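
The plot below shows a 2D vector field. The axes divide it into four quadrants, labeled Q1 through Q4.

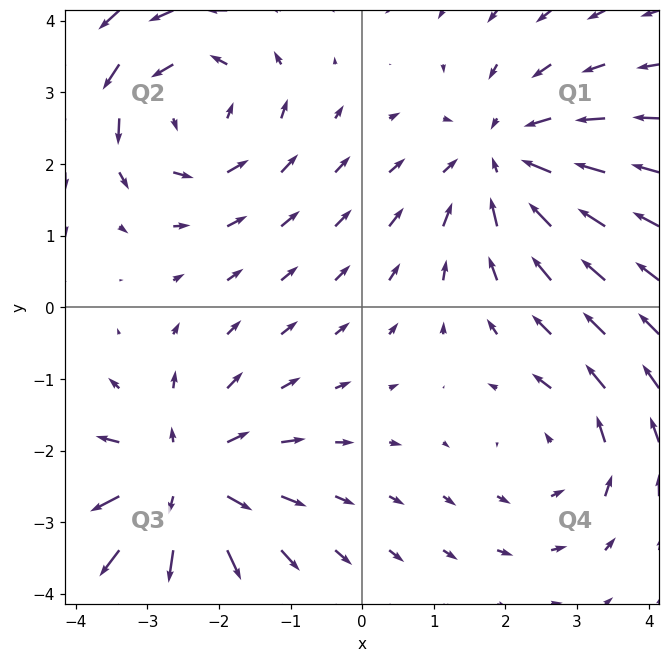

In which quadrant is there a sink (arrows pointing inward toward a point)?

Q1

The sink sits at approximately (2.0, 2.1), which lies in quadrant Q1. The divergence there is about -3, negative as expected for a sink.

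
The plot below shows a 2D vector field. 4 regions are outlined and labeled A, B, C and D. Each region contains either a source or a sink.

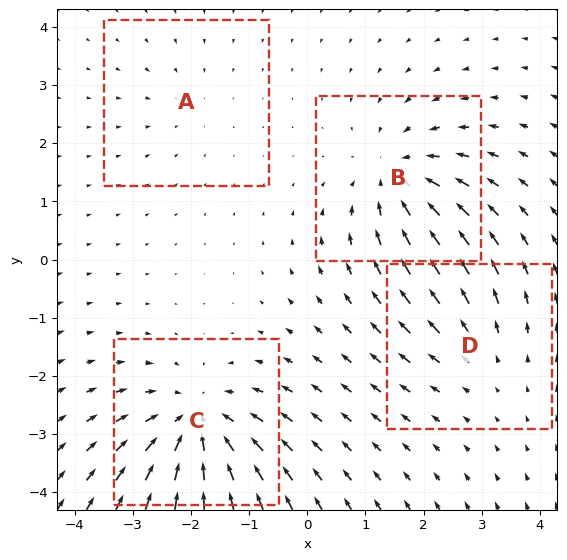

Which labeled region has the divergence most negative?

C

Divergence at each region's feature centre — A: about -2, B: about -5, C: about -7, D: about +3. Region C is most negative.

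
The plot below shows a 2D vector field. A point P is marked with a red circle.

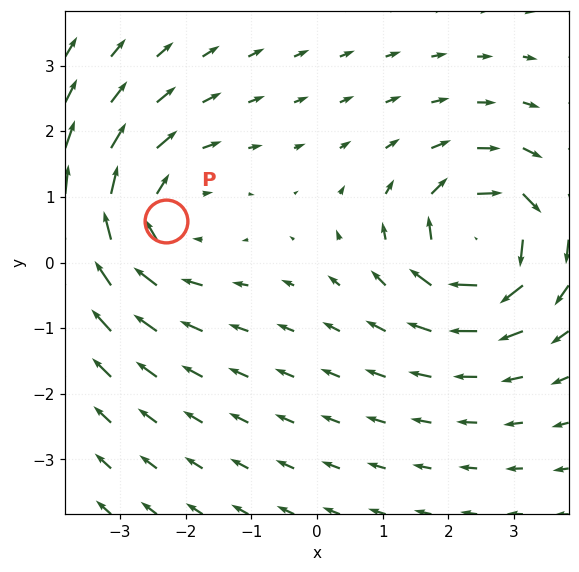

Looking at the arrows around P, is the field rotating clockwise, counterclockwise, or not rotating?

clockwise

Near P at (-2.3, 0.6) the arrows circulate clockwise. The curl (z-component) there is about -3; negative curl means clockwise rotation.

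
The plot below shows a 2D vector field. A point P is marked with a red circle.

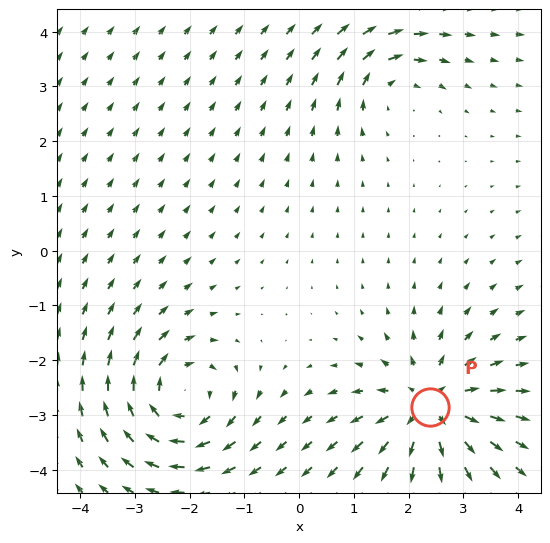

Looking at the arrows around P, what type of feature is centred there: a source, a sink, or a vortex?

At P (2.4, -2.8) the arrows spread outward. Divergence about +6, curl ≈0 — positive divergence with near-zero curl is a source.

source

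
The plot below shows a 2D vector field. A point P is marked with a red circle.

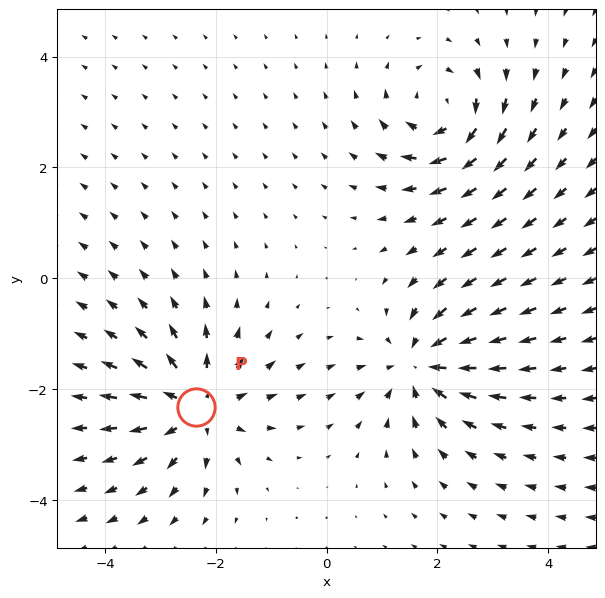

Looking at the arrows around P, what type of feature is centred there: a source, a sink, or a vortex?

source

At P (-2.4, -2.3) the arrows spread outward. Divergence about +6, curl ≈0 — positive divergence with near-zero curl is a source.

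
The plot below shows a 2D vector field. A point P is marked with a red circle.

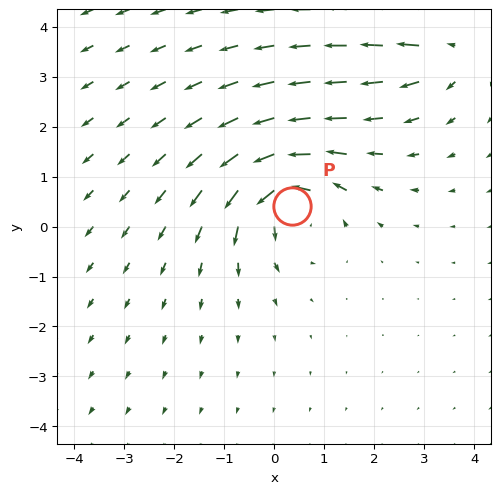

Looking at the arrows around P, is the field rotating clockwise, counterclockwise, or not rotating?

counterclockwise

Near P at (0.4, 0.4) the arrows circulate counterclockwise. The curl (z-component) there is about +5; positive curl means counterclockwise rotation.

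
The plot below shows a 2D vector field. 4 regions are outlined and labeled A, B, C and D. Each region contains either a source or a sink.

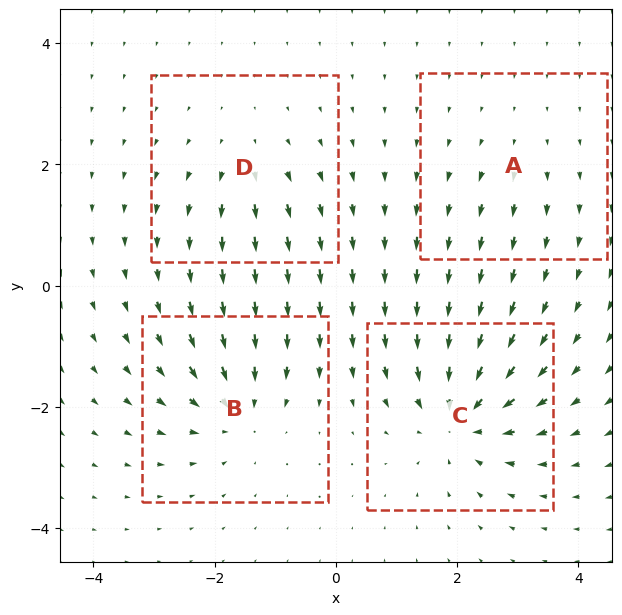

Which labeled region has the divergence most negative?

C

Divergence at each region's feature centre — A: about +2, B: about -5, C: about -7, D: about +3. Region C is most negative.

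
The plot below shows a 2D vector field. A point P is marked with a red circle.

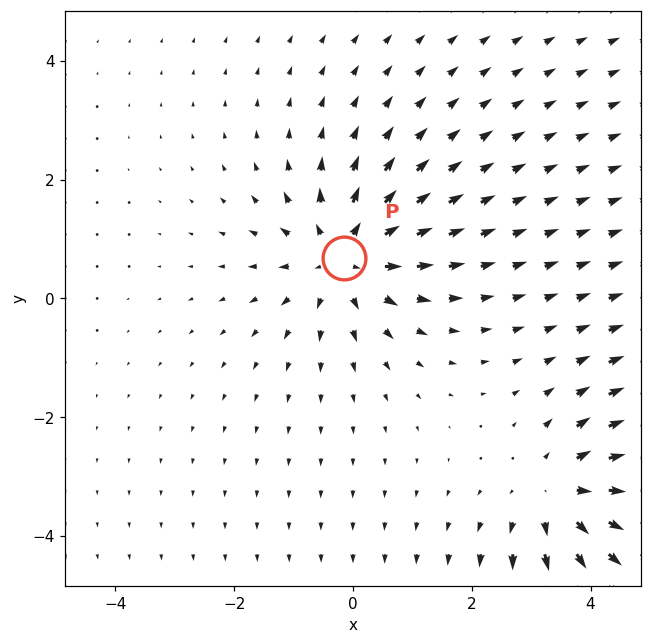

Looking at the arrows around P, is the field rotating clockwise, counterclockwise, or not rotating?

Near P at (-0.1, 0.7) the arrows show no circulation. The curl there is ≈0.

not rotating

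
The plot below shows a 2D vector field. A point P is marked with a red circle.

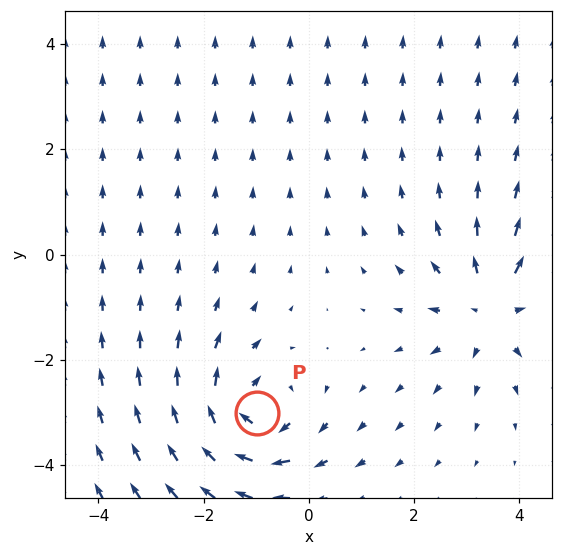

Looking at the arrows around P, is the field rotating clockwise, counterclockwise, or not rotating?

clockwise

Near P at (-1.0, -3.0) the arrows circulate clockwise. The curl (z-component) there is about -5; negative curl means clockwise rotation.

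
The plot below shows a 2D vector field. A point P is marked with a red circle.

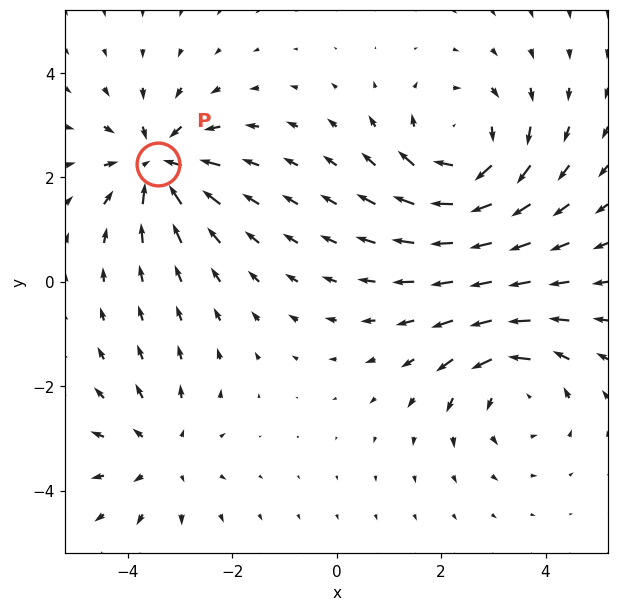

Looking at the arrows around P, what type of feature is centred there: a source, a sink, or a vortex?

sink

At P (-3.4, 2.2) the arrows converge inward. Divergence about -5, curl ≈0 — negative divergence with near-zero curl is a sink.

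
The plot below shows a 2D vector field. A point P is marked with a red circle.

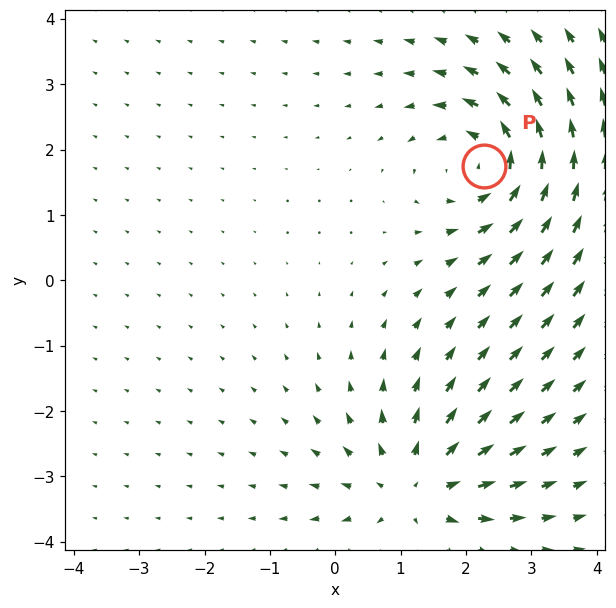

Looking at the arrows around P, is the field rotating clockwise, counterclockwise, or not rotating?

counterclockwise

Near P at (2.3, 1.8) the arrows circulate counterclockwise. The curl (z-component) there is about +3; positive curl means counterclockwise rotation.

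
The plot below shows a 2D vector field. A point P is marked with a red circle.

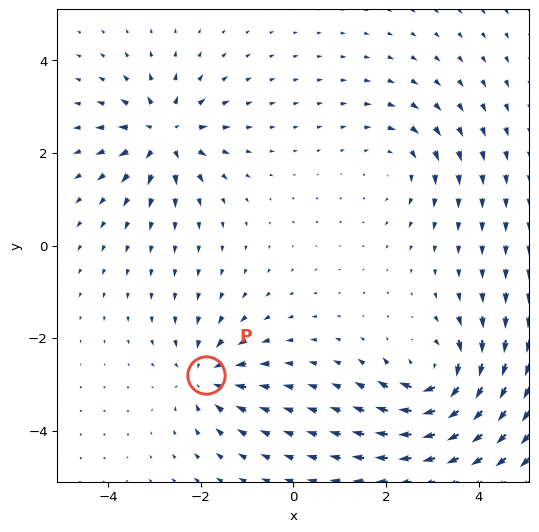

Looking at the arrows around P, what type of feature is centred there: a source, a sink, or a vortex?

sink

At P (-1.9, -2.8) the arrows converge inward. Divergence about -4, curl ≈0 — negative divergence with near-zero curl is a sink.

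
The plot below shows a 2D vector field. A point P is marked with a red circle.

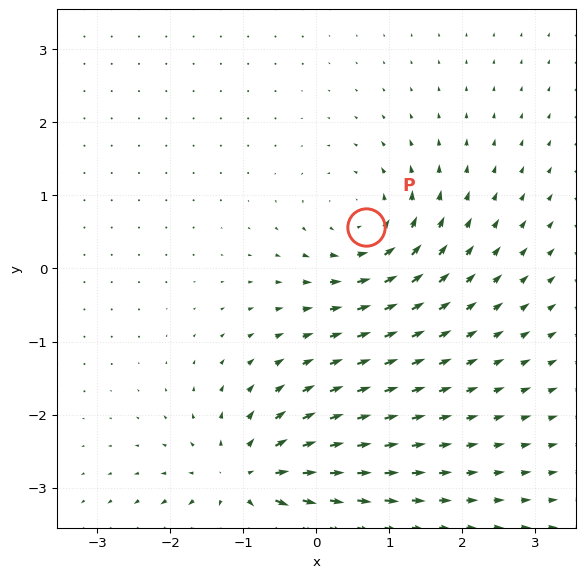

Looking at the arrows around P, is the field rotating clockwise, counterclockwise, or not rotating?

counterclockwise

Near P at (0.7, 0.6) the arrows circulate counterclockwise. The curl (z-component) there is about +4; positive curl means counterclockwise rotation.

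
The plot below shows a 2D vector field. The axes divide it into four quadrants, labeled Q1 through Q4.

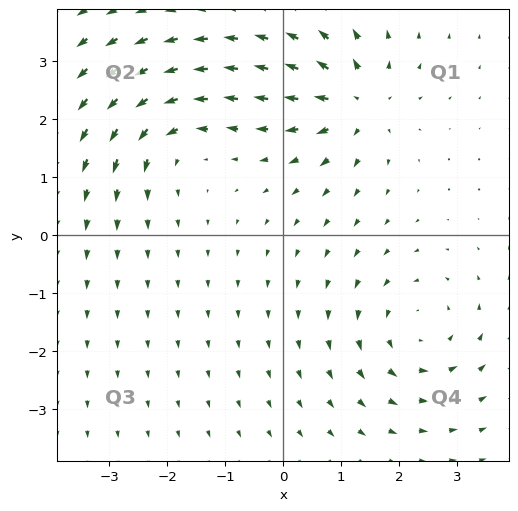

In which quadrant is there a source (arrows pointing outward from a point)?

The source sits at approximately (1.3, 2.3), which lies in quadrant Q1. The divergence there is about +7, positive as expected for a source.

Q1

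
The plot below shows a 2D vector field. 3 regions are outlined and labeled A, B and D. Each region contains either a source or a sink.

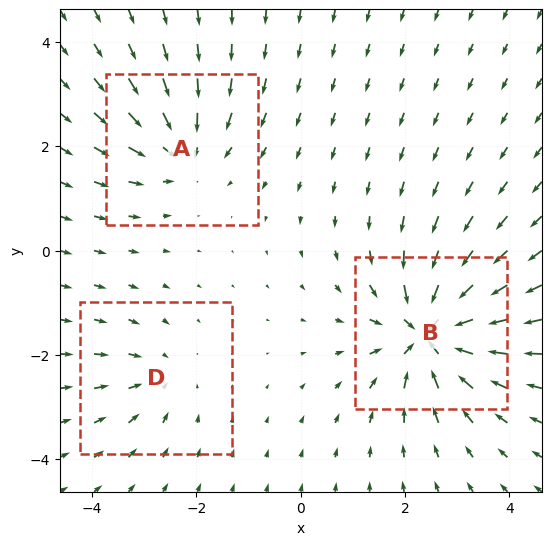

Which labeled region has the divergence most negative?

Divergence at each region's feature centre — A: about -4, B: about -6, D: about -2. Region B is most negative.

B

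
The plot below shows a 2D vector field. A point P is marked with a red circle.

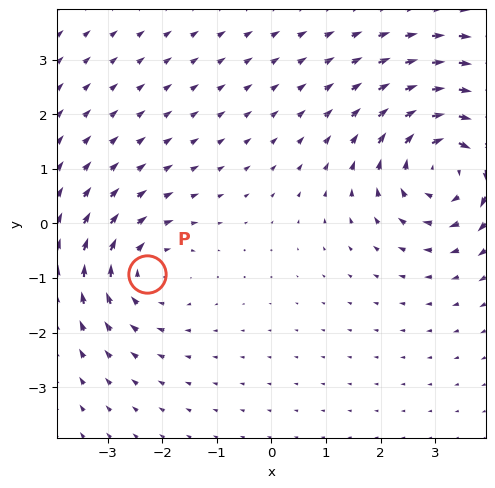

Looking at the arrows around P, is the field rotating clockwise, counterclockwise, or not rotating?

clockwise

Near P at (-2.3, -0.9) the arrows circulate clockwise. The curl (z-component) there is about -3; negative curl means clockwise rotation.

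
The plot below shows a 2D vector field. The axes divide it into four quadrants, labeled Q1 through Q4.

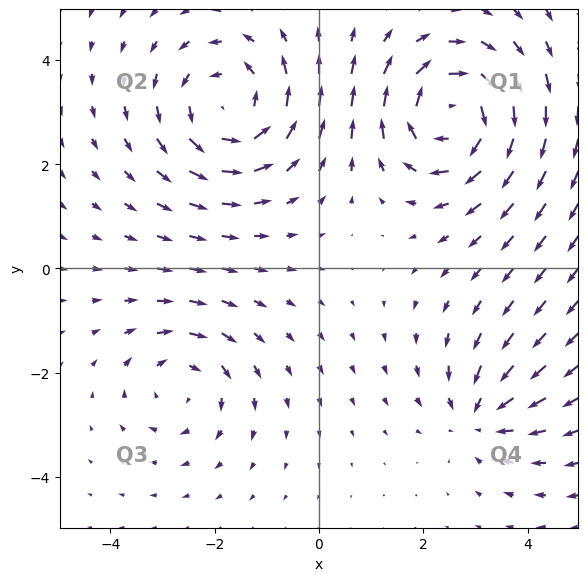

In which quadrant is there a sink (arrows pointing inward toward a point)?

The sink sits at approximately (3.1, -2.8), which lies in quadrant Q4. The divergence there is about -3, negative as expected for a sink.

Q4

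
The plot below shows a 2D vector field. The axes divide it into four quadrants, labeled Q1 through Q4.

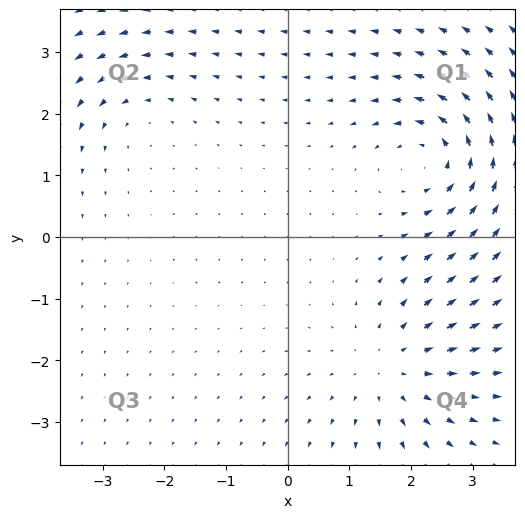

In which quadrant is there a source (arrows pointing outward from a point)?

The source sits at approximately (1.7, -2.1), which lies in quadrant Q4. The divergence there is about +4, positive as expected for a source.

Q4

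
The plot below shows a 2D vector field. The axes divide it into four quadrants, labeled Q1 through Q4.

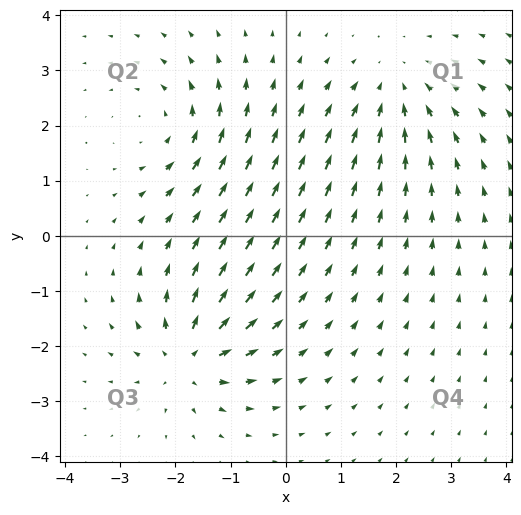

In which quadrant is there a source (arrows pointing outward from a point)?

Q3

The source sits at approximately (-1.8, -2.2), which lies in quadrant Q3. The divergence there is about +5, positive as expected for a source.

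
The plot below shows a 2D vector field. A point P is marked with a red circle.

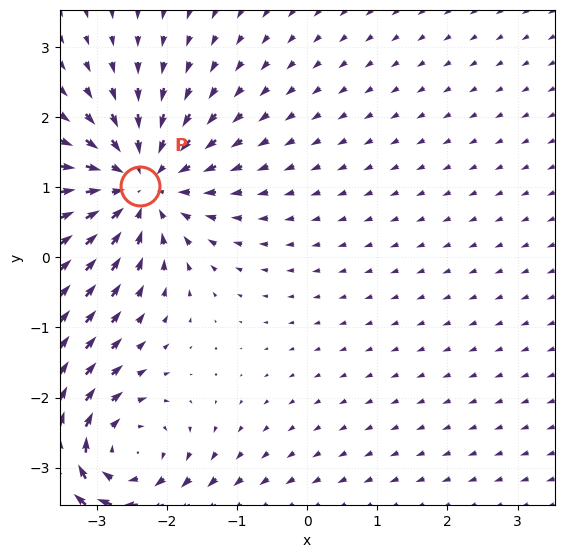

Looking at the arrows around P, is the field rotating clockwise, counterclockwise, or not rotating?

Near P at (-2.4, 1.0) the arrows show no circulation. The curl there is ≈0.

not rotating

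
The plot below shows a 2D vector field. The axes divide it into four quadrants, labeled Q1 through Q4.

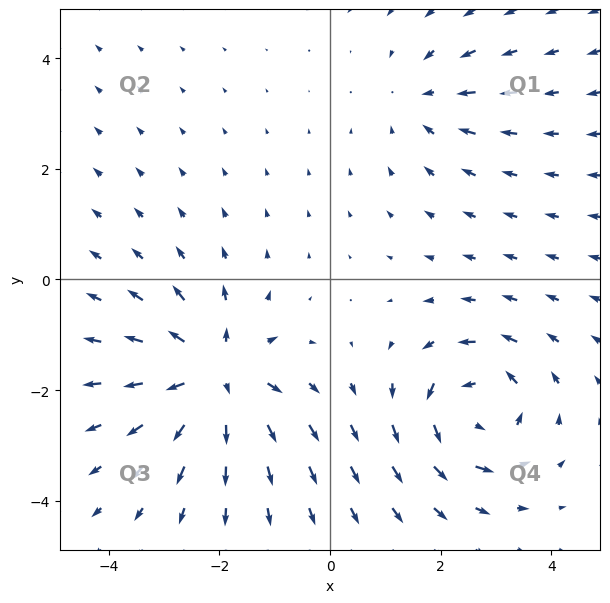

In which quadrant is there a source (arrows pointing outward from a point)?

The source sits at approximately (-2.1, -1.7), which lies in quadrant Q3. The divergence there is about +6, positive as expected for a source.

Q3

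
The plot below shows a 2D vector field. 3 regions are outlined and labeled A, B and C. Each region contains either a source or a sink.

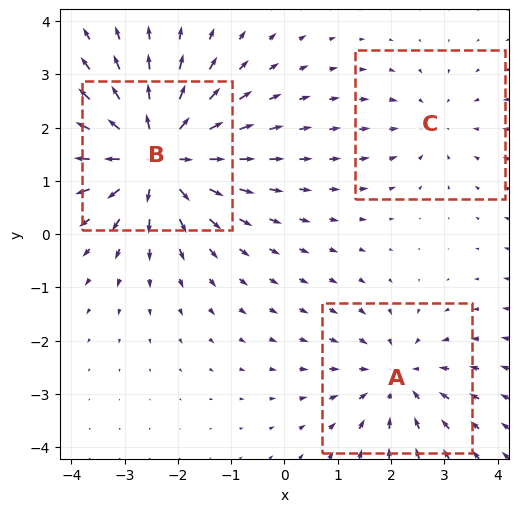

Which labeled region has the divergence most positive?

Divergence at each region's feature centre — A: about -3, B: about +5, C: about -2. Region B is most positive.

B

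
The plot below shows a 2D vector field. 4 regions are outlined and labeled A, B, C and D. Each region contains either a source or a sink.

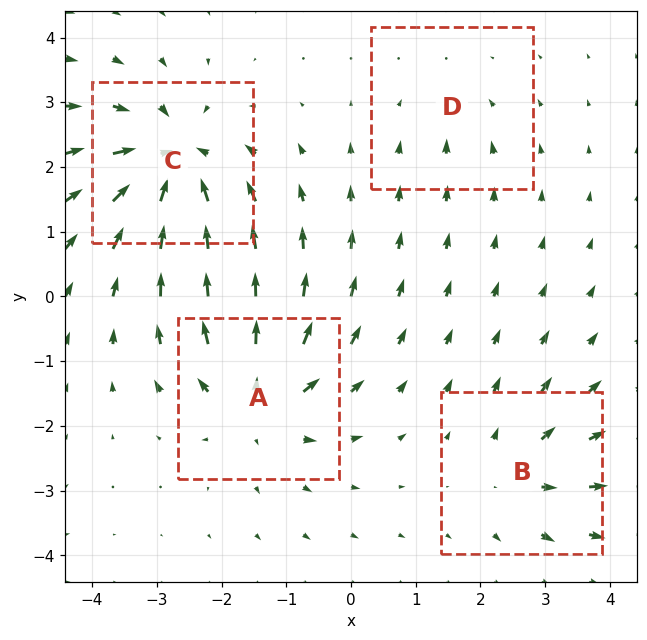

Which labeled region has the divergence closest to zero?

D

Divergence at each region's feature centre — A: about +6, B: about +4, C: about -8, D: about -2. Region D is closest to zero.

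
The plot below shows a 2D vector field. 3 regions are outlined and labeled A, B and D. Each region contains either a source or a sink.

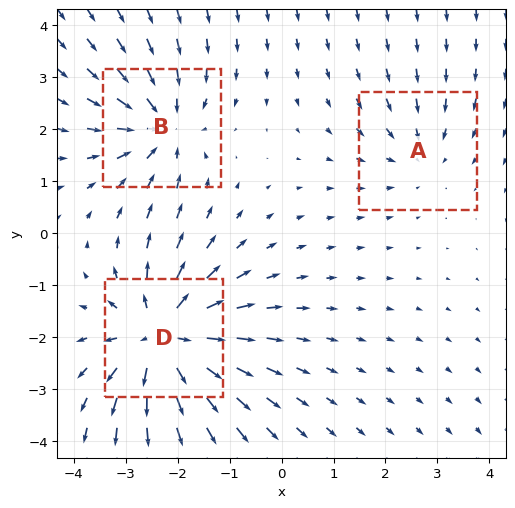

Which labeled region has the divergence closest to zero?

Divergence at each region's feature centre — A: about -2, B: about -4, D: about +5. Region A is closest to zero.

A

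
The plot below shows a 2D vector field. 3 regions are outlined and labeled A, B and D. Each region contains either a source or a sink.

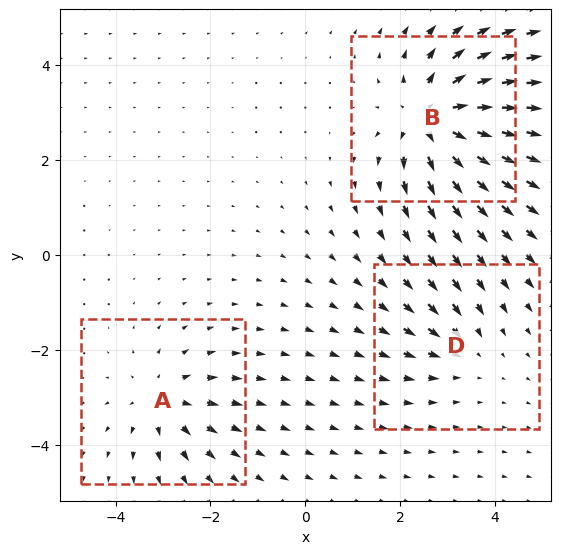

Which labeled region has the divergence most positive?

B

Divergence at each region's feature centre — A: about +3, B: about +6, D: about -2. Region B is most positive.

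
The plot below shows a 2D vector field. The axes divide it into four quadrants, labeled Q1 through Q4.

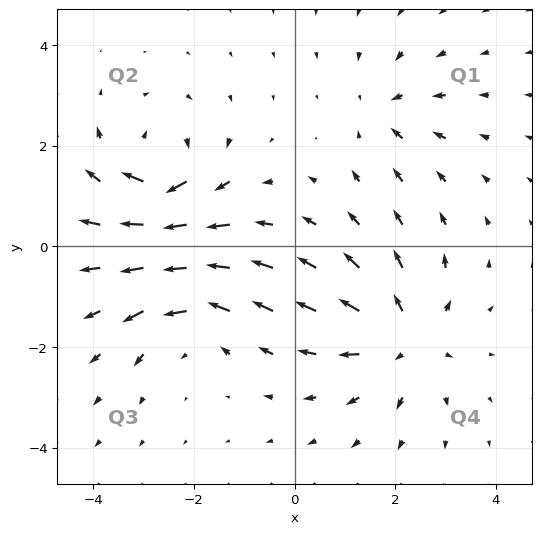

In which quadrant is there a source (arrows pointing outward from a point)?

Q4

The source sits at approximately (2.2, -1.8), which lies in quadrant Q4. The divergence there is about +4, positive as expected for a source.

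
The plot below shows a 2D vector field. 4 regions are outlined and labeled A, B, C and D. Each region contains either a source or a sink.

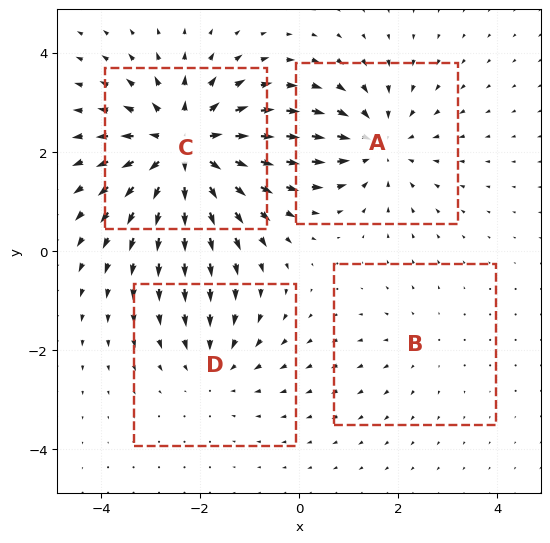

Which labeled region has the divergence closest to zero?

B

Divergence at each region's feature centre — A: about -4, B: about +2, C: about +6, D: about -3. Region B is closest to zero.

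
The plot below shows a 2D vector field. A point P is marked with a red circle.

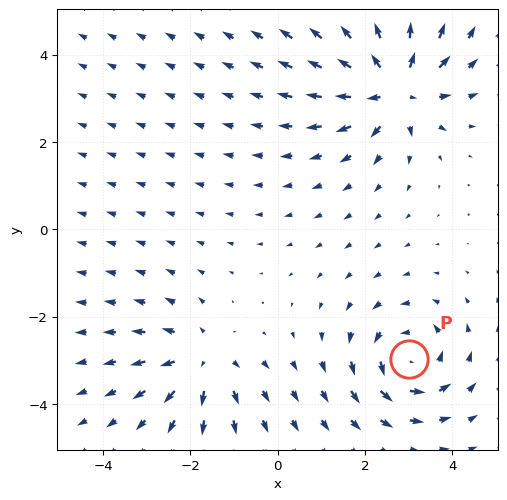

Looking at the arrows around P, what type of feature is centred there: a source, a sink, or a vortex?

vortex

At P (3.0, -3.0) the arrows circulate counterclockwise. Divergence ≈0, curl about +4 — near-zero divergence with nonzero curl is a vortex.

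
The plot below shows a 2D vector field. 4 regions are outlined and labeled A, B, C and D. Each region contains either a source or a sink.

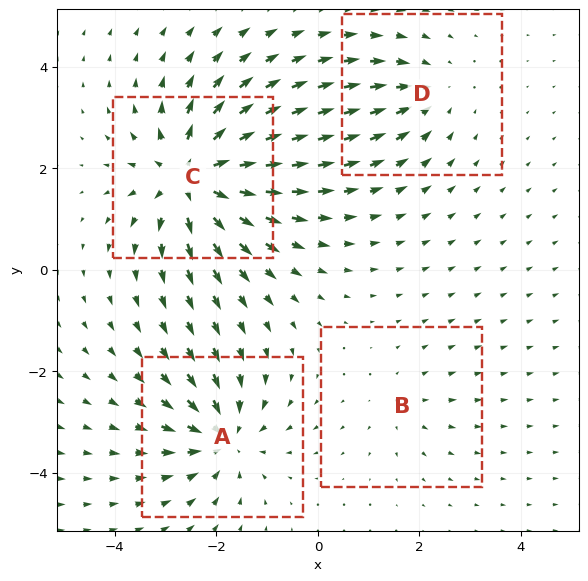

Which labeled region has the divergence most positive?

Divergence at each region's feature centre — A: about -5, B: about +2, C: about +8, D: about -3. Region C is most positive.

C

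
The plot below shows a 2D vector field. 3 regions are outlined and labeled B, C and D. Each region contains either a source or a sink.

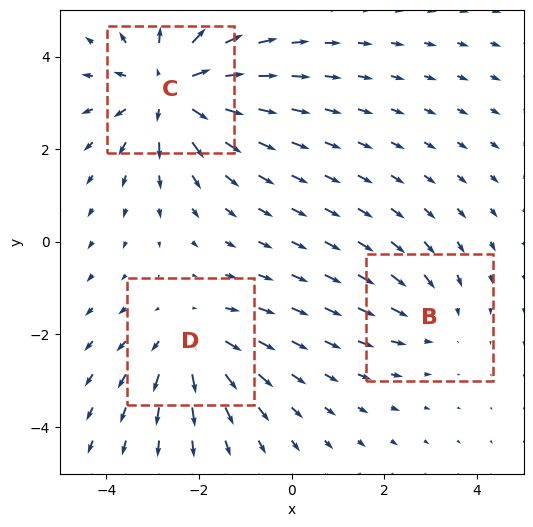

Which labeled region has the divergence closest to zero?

Divergence at each region's feature centre — B: about -2, C: about +4, D: about +3. Region B is closest to zero.

B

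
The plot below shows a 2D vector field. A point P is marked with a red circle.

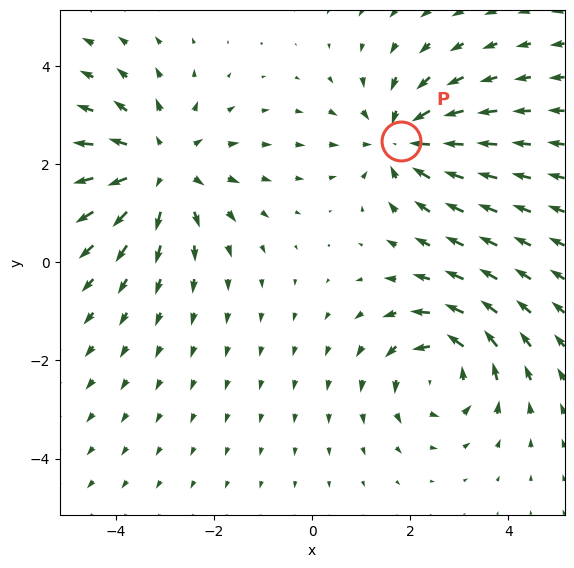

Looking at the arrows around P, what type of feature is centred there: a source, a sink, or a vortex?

At P (1.8, 2.5) the arrows converge inward. Divergence about -4, curl ≈0 — negative divergence with near-zero curl is a sink.

sink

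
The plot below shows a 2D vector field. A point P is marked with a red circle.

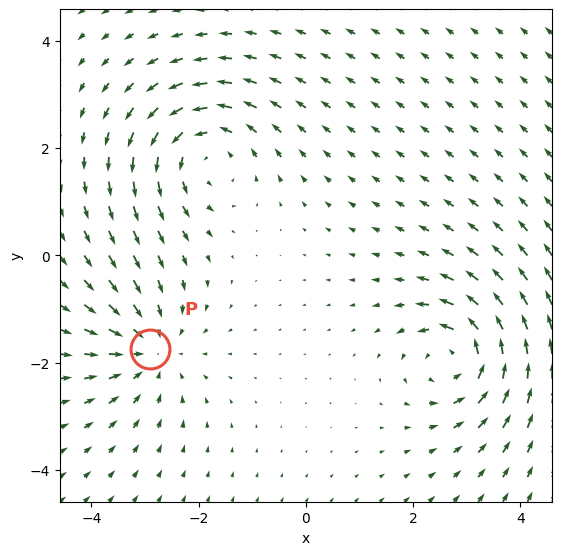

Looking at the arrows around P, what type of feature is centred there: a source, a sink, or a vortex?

sink

At P (-2.9, -1.7) the arrows converge inward. Divergence about -4, curl ≈0 — negative divergence with near-zero curl is a sink.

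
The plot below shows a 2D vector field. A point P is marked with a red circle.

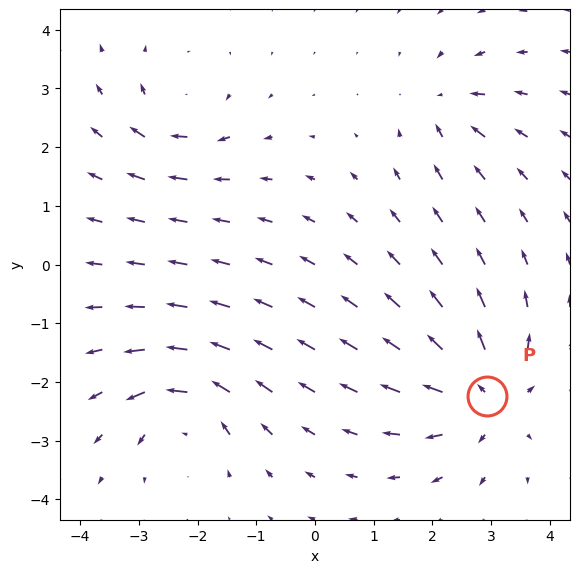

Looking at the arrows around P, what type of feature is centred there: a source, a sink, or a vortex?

source

At P (2.9, -2.2) the arrows spread outward. Divergence about +5, curl ≈0 — positive divergence with near-zero curl is a source.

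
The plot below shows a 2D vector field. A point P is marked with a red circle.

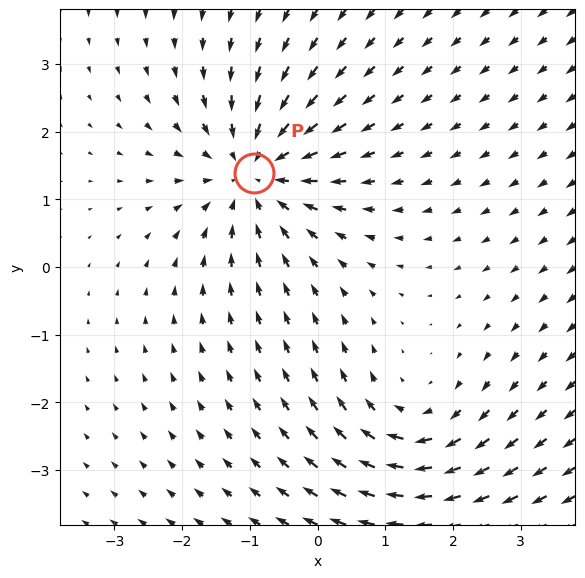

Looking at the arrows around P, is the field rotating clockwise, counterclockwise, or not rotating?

not rotating

Near P at (-0.9, 1.4) the arrows show no circulation. The curl there is ≈0.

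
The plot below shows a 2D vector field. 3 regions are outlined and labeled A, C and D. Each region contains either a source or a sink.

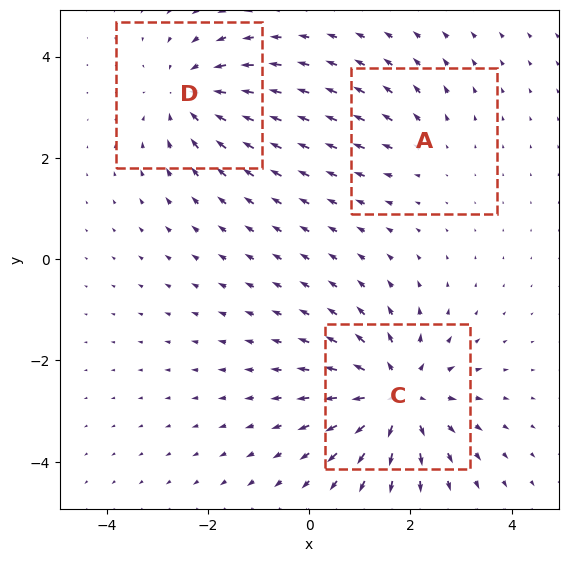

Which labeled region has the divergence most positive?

Divergence at each region's feature centre — A: about +2, C: about +5, D: about -3. Region C is most positive.

C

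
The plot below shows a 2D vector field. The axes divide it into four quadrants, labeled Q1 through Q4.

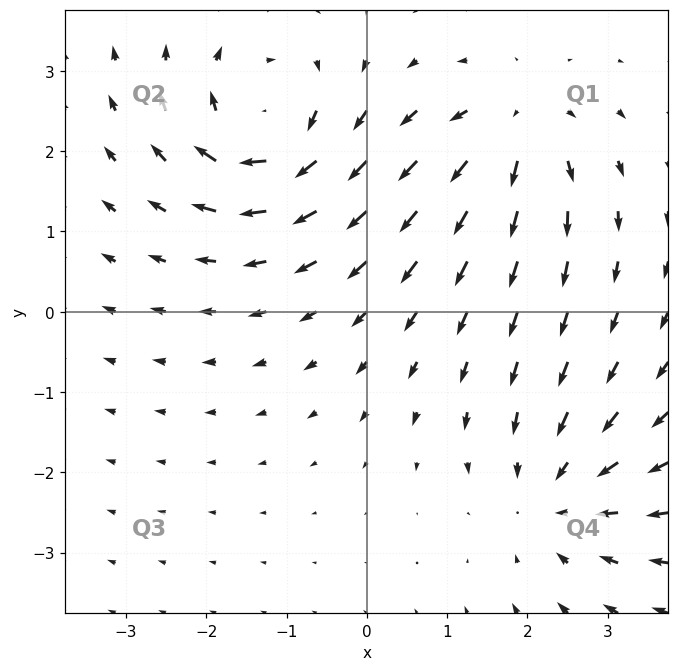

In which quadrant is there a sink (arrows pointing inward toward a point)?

The sink sits at approximately (2.4, -2.3), which lies in quadrant Q4. The divergence there is about -4, negative as expected for a sink.

Q4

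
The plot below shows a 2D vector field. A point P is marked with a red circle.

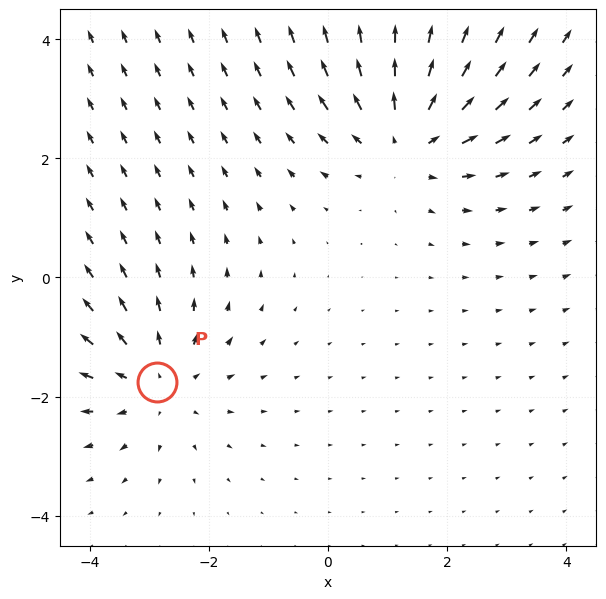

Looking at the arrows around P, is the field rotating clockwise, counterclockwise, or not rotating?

not rotating

Near P at (-2.9, -1.8) the arrows show no circulation. The curl there is ≈0.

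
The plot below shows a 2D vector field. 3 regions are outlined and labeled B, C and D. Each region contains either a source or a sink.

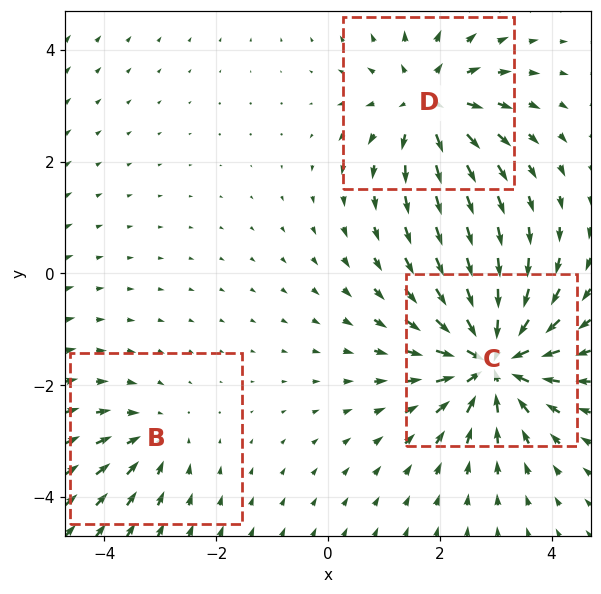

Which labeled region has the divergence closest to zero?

Divergence at each region's feature centre — B: about -2, C: about -5, D: about +4. Region B is closest to zero.

B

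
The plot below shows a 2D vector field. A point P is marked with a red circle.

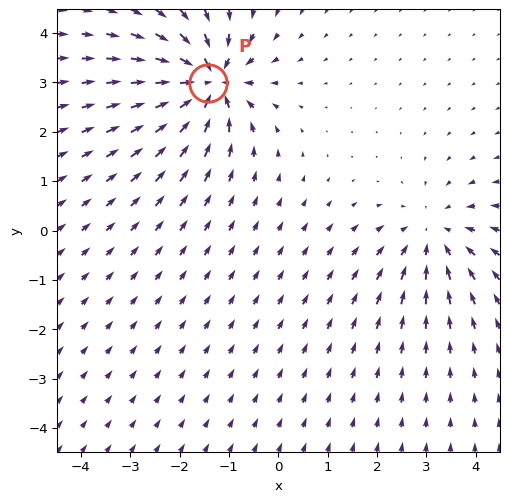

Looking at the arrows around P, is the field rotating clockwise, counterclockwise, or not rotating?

not rotating

Near P at (-1.4, 3.0) the arrows show no circulation. The curl there is ≈0.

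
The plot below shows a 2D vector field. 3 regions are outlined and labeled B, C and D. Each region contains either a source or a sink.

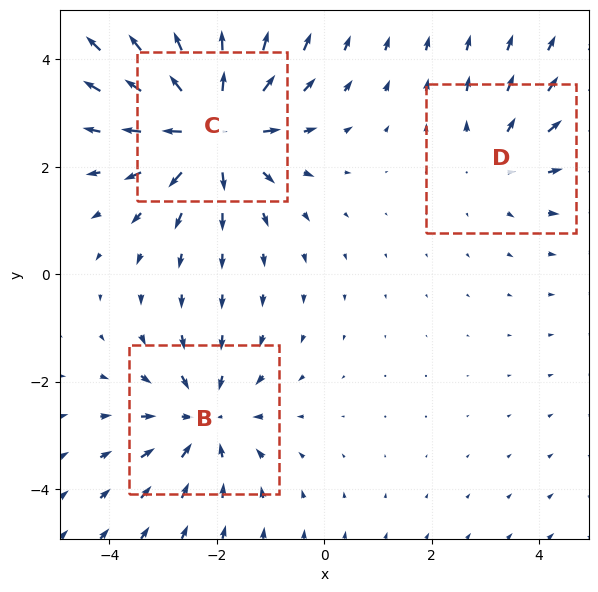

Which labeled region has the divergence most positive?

C

Divergence at each region's feature centre — B: about -3, C: about +5, D: about +2. Region C is most positive.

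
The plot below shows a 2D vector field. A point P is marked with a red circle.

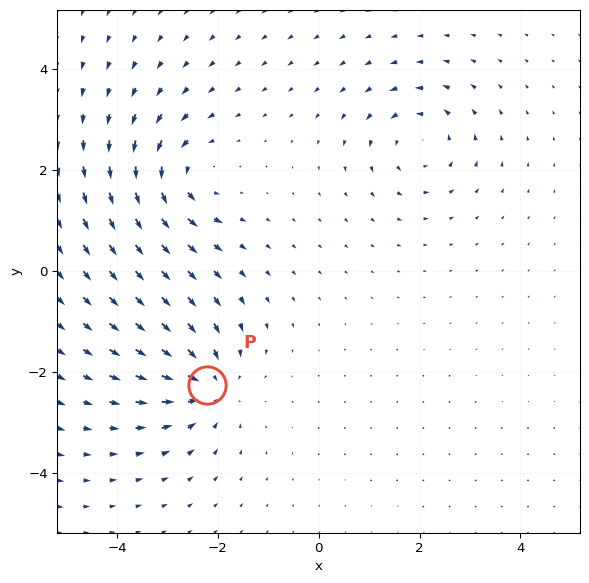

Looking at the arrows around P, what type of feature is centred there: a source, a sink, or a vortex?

At P (-2.2, -2.3) the arrows converge inward. Divergence about -6, curl ≈0 — negative divergence with near-zero curl is a sink.

sink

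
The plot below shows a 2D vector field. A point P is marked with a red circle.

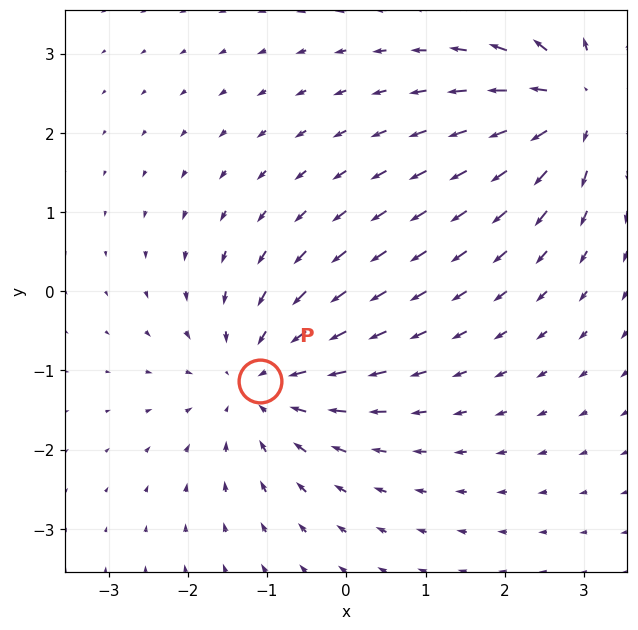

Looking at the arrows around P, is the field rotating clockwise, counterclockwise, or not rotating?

not rotating

Near P at (-1.1, -1.1) the arrows show no circulation. The curl there is ≈0.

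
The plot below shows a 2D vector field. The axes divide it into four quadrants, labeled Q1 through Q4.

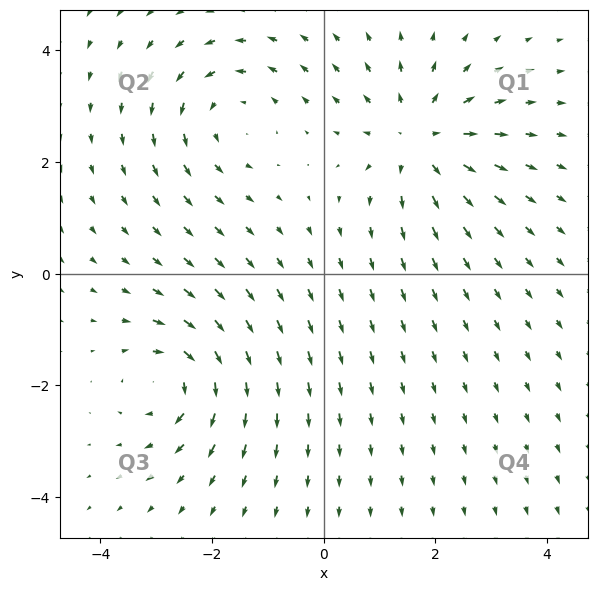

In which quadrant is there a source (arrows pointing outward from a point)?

Q1

The source sits at approximately (1.7, 2.4), which lies in quadrant Q1. The divergence there is about +3, positive as expected for a source.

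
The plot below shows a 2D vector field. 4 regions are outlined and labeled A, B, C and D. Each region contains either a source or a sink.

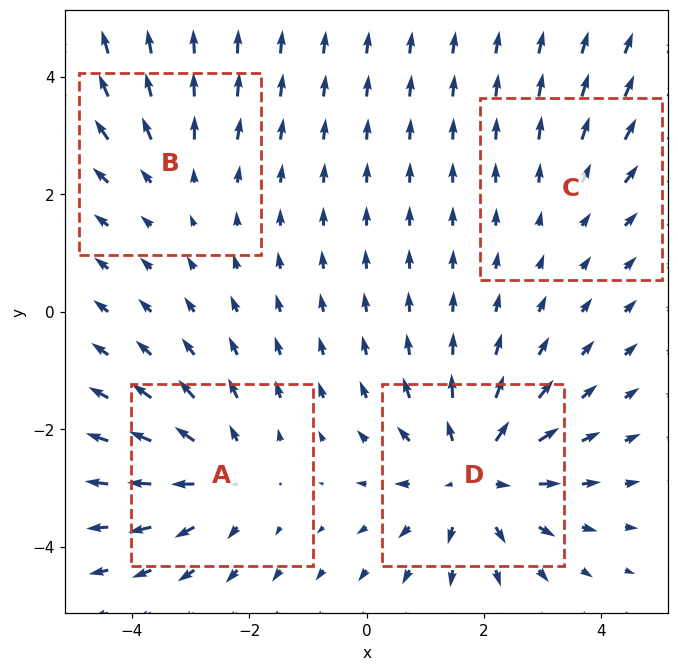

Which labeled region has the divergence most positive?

Divergence at each region's feature centre — A: about +4, B: about +3, C: about +2, D: about +6. Region D is most positive.

D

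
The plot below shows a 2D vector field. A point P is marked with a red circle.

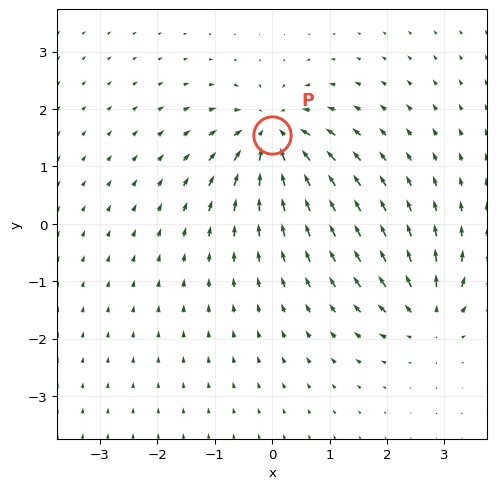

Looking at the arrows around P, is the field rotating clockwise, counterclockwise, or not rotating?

not rotating

Near P at (-0.0, 1.5) the arrows show no circulation. The curl there is ≈0.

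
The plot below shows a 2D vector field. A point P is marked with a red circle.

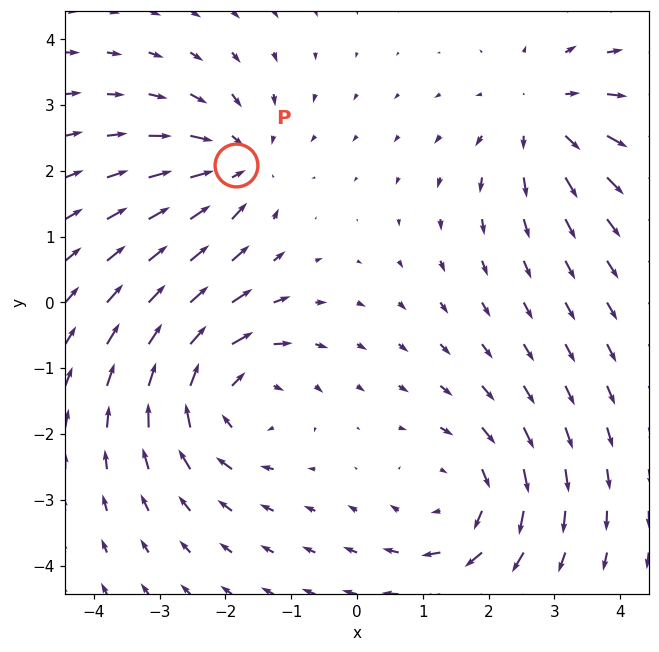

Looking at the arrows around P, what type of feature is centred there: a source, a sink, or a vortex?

sink

At P (-1.8, 2.1) the arrows converge inward. Divergence about -5, curl ≈0 — negative divergence with near-zero curl is a sink.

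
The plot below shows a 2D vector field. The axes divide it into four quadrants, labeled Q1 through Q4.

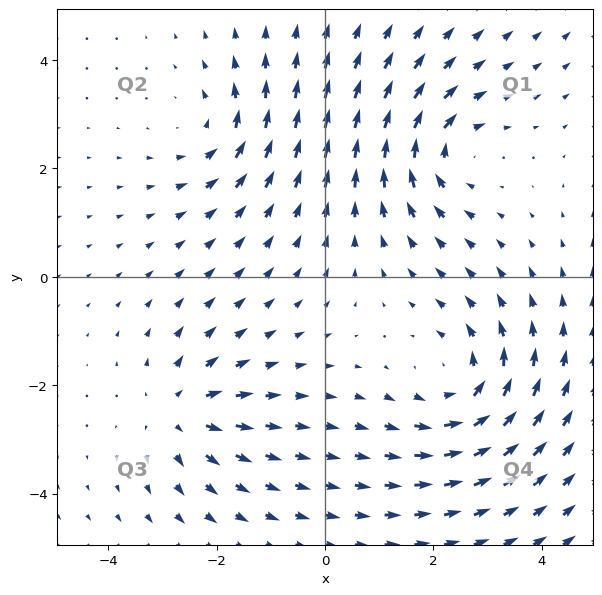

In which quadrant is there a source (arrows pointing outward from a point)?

Q3

The source sits at approximately (-2.7, -2.5), which lies in quadrant Q3. The divergence there is about +4, positive as expected for a source.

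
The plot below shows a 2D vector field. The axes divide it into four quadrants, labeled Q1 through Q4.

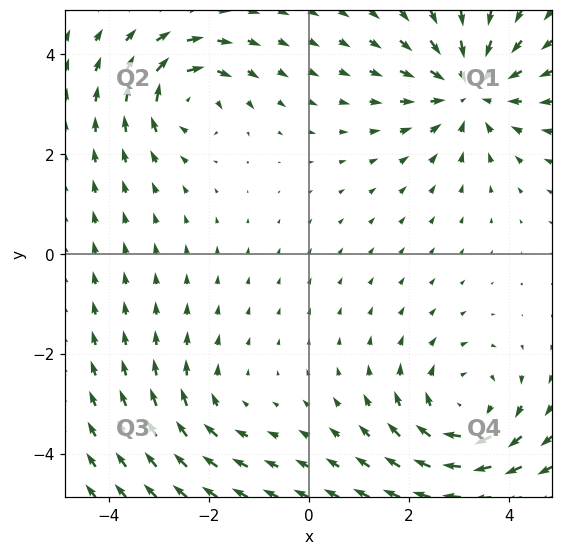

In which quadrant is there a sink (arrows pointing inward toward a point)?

The sink sits at approximately (3.2, 3.3), which lies in quadrant Q1. The divergence there is about -5, negative as expected for a sink.

Q1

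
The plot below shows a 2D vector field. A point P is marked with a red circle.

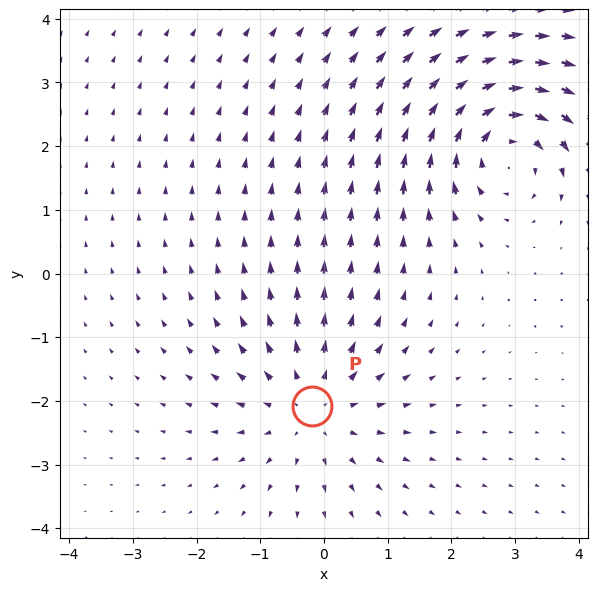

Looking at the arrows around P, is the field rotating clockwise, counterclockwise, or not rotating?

not rotating

Near P at (-0.2, -2.1) the arrows show no circulation. The curl there is ≈0.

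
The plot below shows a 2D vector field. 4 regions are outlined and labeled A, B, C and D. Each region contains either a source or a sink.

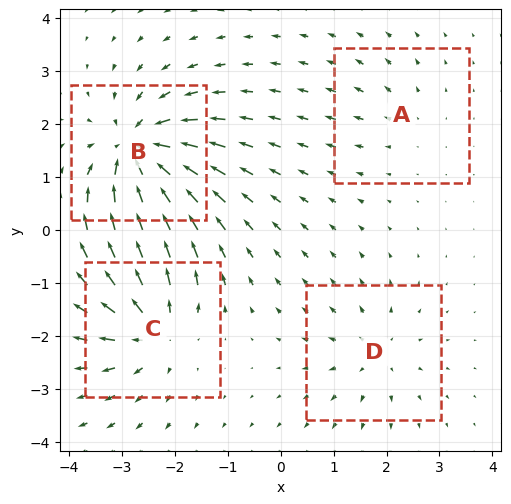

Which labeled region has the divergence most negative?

B

Divergence at each region's feature centre — A: about +2, B: about -8, C: about +6, D: about +4. Region B is most negative.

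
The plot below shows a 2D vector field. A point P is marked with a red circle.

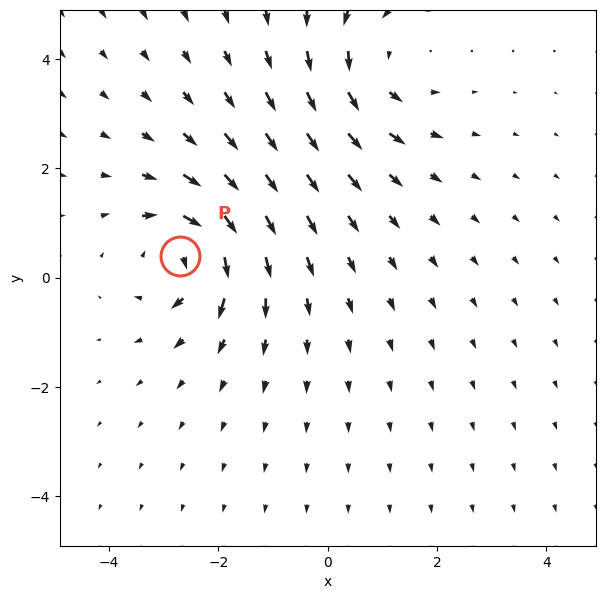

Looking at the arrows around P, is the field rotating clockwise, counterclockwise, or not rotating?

clockwise

Near P at (-2.7, 0.4) the arrows circulate clockwise. The curl (z-component) there is about -6; negative curl means clockwise rotation.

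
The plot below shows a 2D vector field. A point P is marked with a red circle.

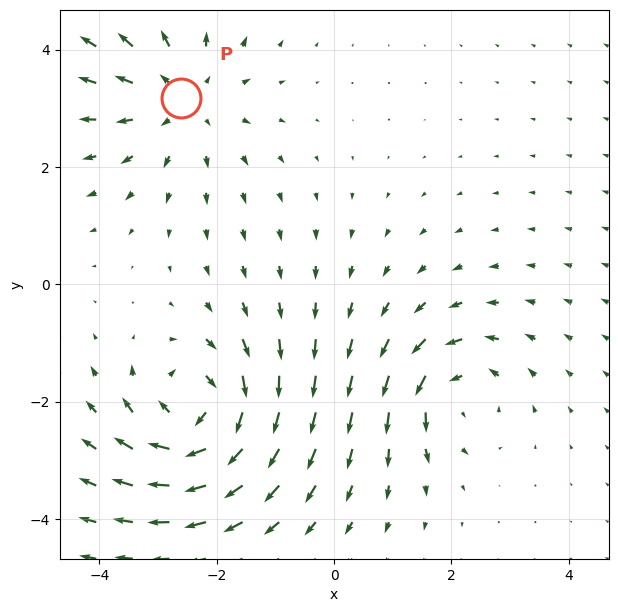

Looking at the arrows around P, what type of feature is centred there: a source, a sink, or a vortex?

At P (-2.6, 3.2) the arrows spread outward. Divergence about +3, curl ≈0 — positive divergence with near-zero curl is a source.

source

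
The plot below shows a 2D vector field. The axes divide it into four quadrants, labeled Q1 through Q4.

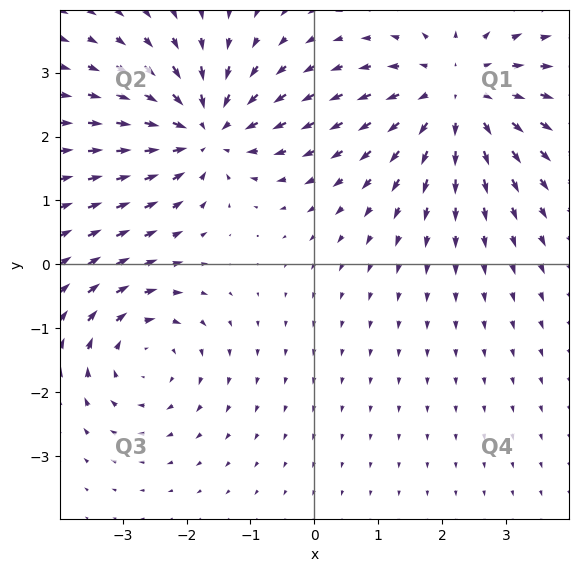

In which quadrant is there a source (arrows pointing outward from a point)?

The source sits at approximately (2.2, 2.7), which lies in quadrant Q1. The divergence there is about +4, positive as expected for a source.

Q1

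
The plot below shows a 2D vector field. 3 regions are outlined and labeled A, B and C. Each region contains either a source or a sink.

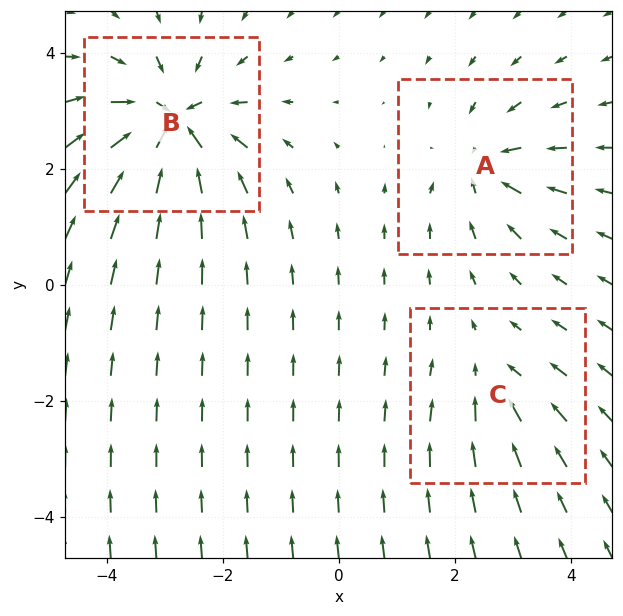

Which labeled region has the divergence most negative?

B

Divergence at each region's feature centre — A: about -4, B: about -6, C: about -2. Region B is most negative.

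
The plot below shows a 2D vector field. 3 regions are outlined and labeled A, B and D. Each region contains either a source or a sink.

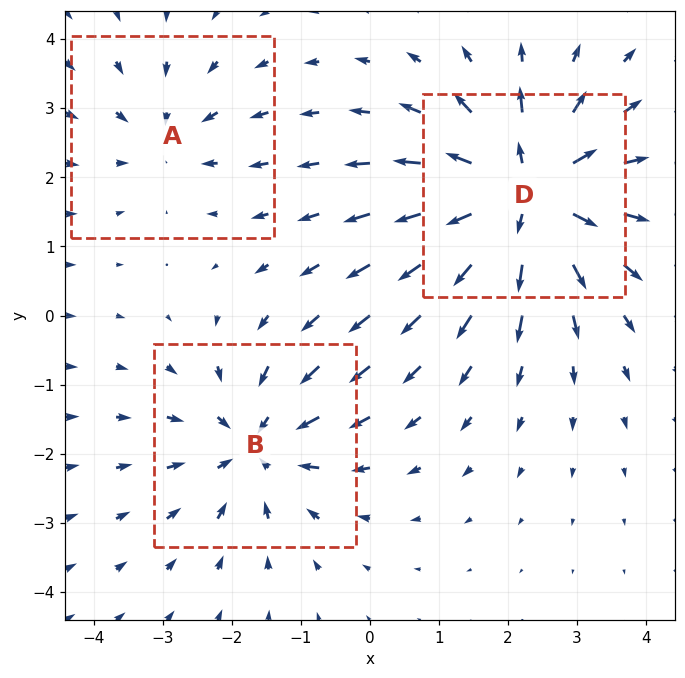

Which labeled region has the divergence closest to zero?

A

Divergence at each region's feature centre — A: about -2, B: about -3, D: about +5. Region A is closest to zero.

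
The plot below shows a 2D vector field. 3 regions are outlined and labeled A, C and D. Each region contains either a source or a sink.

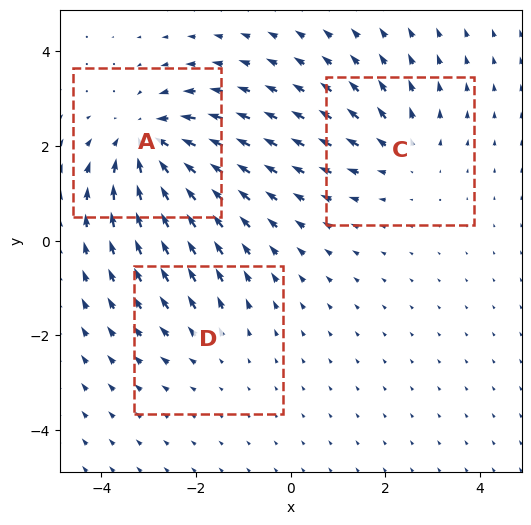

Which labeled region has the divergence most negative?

A

Divergence at each region's feature centre — A: about -5, C: about +3, D: about +2. Region A is most negative.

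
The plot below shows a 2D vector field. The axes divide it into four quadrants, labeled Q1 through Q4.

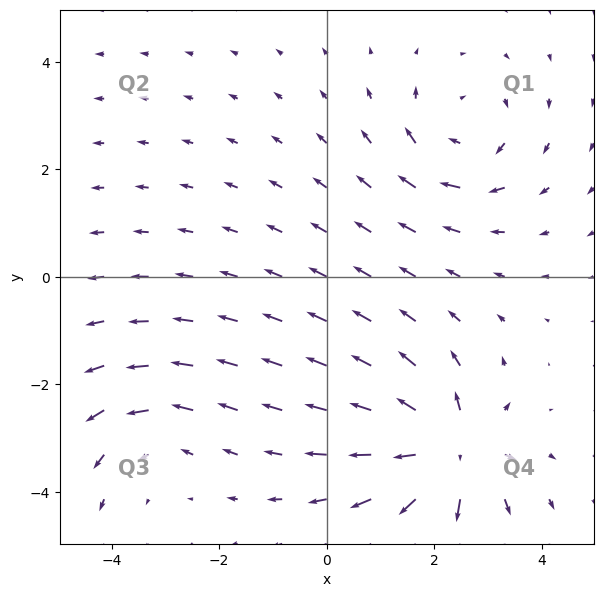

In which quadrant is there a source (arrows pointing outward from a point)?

Q4

The source sits at approximately (2.3, -3.2), which lies in quadrant Q4. The divergence there is about +6, positive as expected for a source.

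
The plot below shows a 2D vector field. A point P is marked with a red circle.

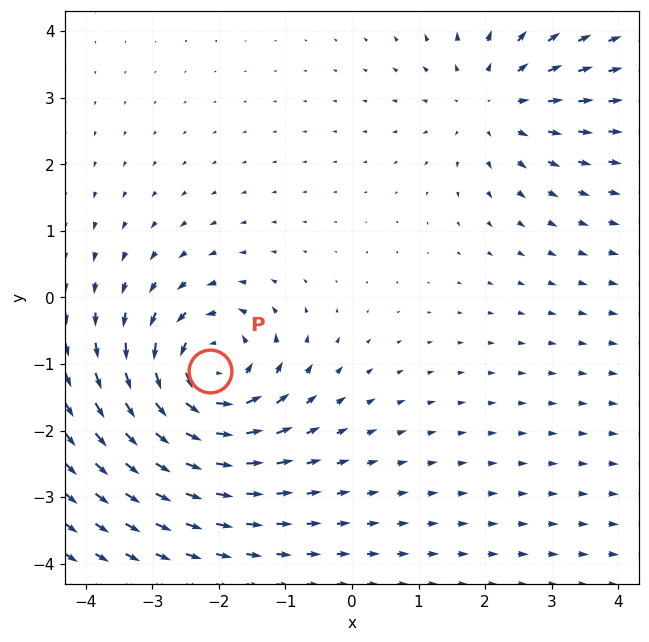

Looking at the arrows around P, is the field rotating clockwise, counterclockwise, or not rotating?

Near P at (-2.1, -1.1) the arrows circulate counterclockwise. The curl (z-component) there is about +5; positive curl means counterclockwise rotation.

counterclockwise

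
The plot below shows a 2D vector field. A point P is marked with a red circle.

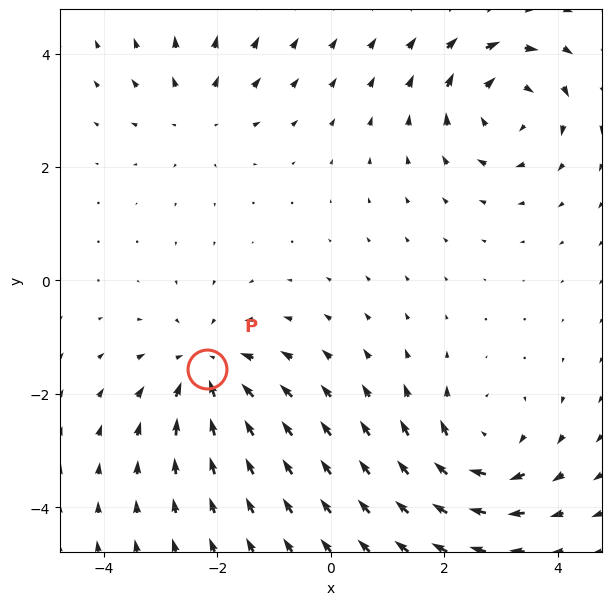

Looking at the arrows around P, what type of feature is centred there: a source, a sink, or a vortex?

sink

At P (-2.2, -1.6) the arrows converge inward. Divergence about -5, curl ≈0 — negative divergence with near-zero curl is a sink.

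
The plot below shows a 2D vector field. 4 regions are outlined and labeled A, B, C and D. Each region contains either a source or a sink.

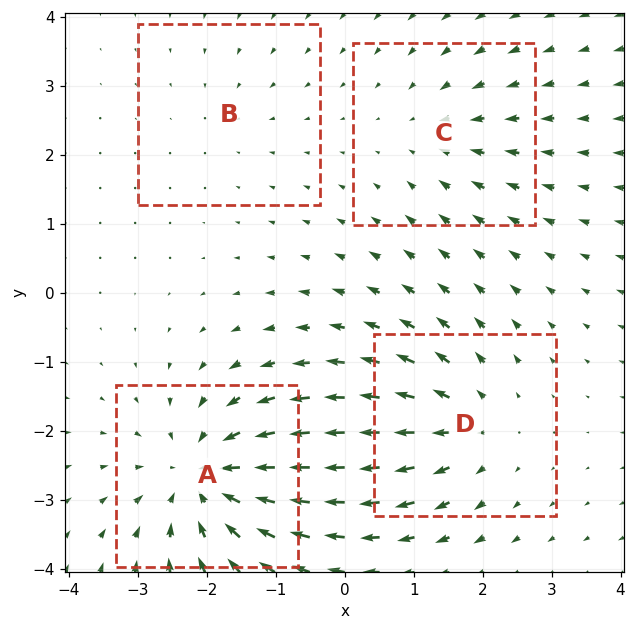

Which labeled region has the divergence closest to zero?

Divergence at each region's feature centre — A: about -7, B: about -2, C: about -3, D: about +4. Region B is closest to zero.

B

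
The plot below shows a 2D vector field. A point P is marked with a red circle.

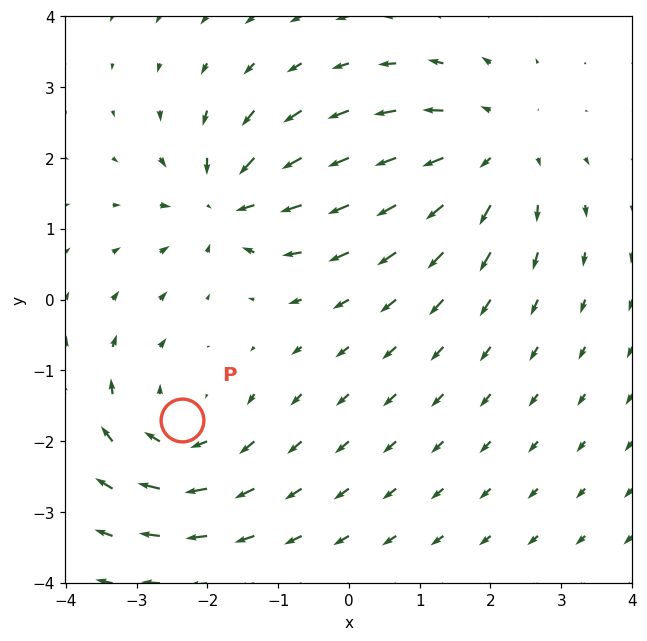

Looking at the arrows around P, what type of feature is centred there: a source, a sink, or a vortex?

vortex

At P (-2.4, -1.7) the arrows circulate clockwise. Divergence ≈0, curl about -4 — near-zero divergence with nonzero curl is a vortex.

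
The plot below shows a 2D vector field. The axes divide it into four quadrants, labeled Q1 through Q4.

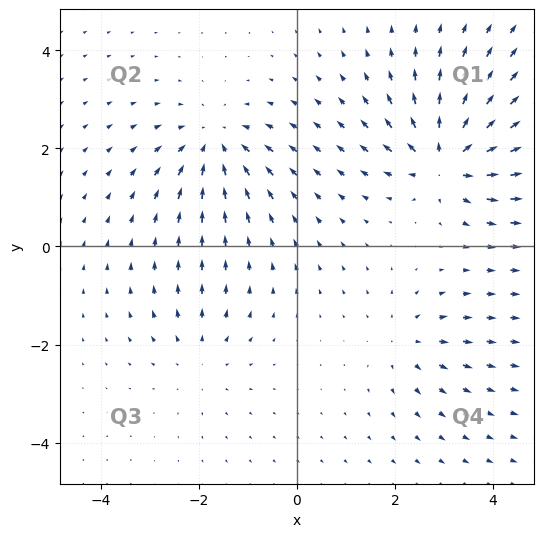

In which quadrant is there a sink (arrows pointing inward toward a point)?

Q2

The sink sits at approximately (-1.7, 2.1), which lies in quadrant Q2. The divergence there is about -4, negative as expected for a sink.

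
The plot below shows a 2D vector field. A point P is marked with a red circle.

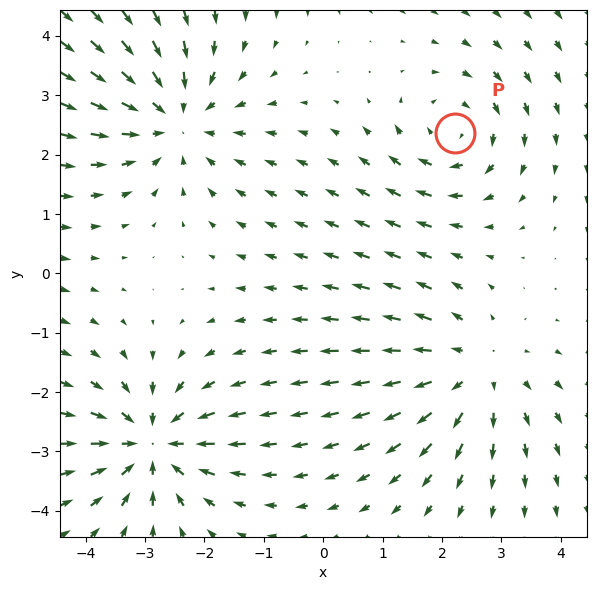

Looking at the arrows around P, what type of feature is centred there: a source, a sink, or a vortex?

At P (2.2, 2.4) the arrows circulate clockwise. Divergence ≈0, curl about -4 — near-zero divergence with nonzero curl is a vortex.

vortex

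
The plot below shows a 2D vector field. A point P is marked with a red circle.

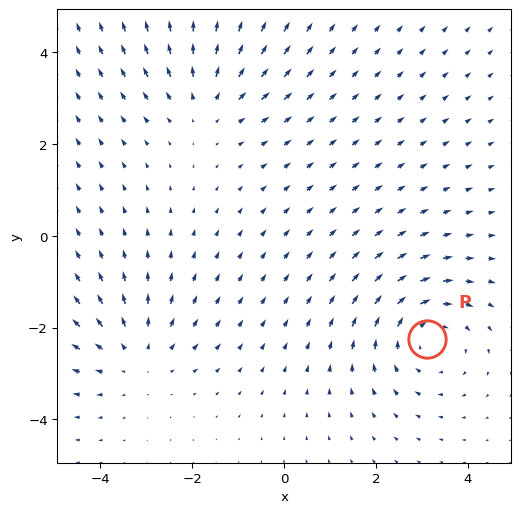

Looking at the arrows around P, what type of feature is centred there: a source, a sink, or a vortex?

At P (3.1, -2.2) the arrows circulate clockwise. Divergence ≈0, curl about -3 — near-zero divergence with nonzero curl is a vortex.

vortex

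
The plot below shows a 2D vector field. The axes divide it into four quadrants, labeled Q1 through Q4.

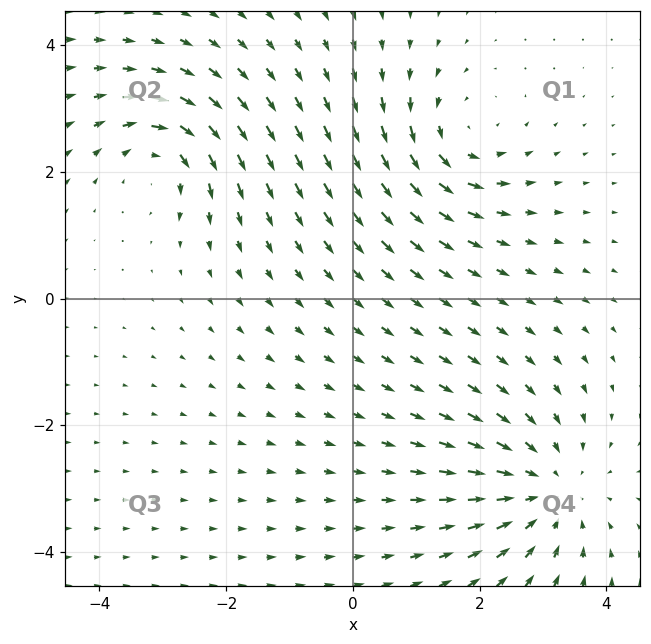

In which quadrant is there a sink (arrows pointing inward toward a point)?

Q4

The sink sits at approximately (3.1, -3.0), which lies in quadrant Q4. The divergence there is about -4, negative as expected for a sink.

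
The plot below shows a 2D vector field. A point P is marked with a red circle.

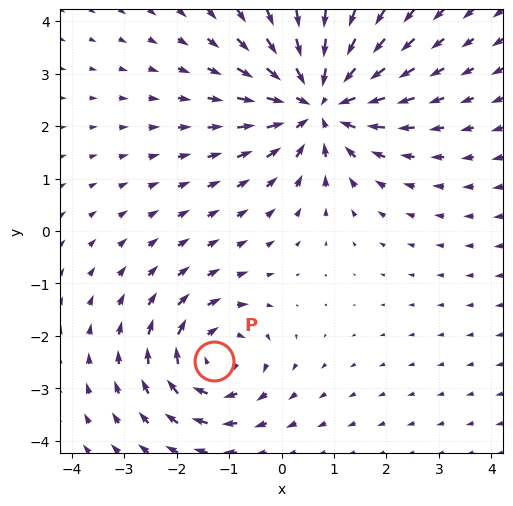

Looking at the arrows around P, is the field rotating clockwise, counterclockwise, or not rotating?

clockwise

Near P at (-1.3, -2.5) the arrows circulate clockwise. The curl (z-component) there is about -4; negative curl means clockwise rotation.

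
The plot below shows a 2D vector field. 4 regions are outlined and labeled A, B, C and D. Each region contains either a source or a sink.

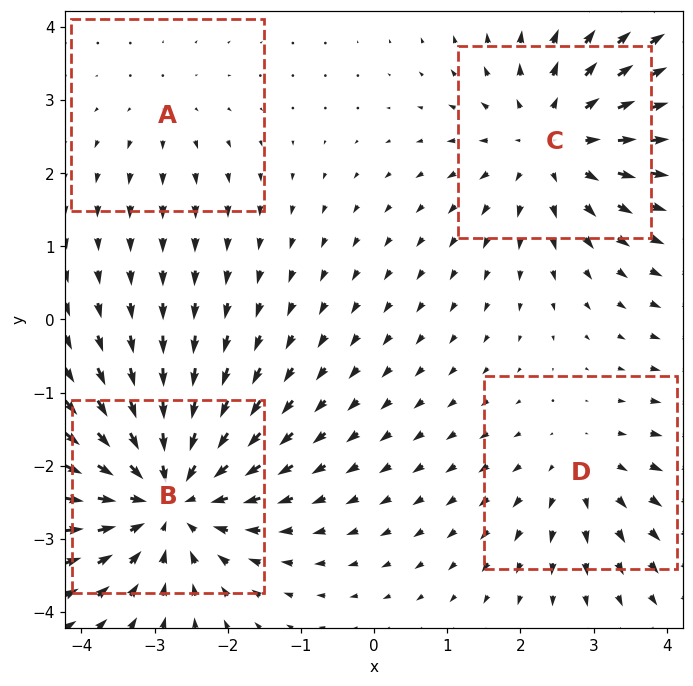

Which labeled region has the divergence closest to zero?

Divergence at each region's feature centre — A: about +2, B: about -6, C: about +4, D: about +3. Region A is closest to zero.

A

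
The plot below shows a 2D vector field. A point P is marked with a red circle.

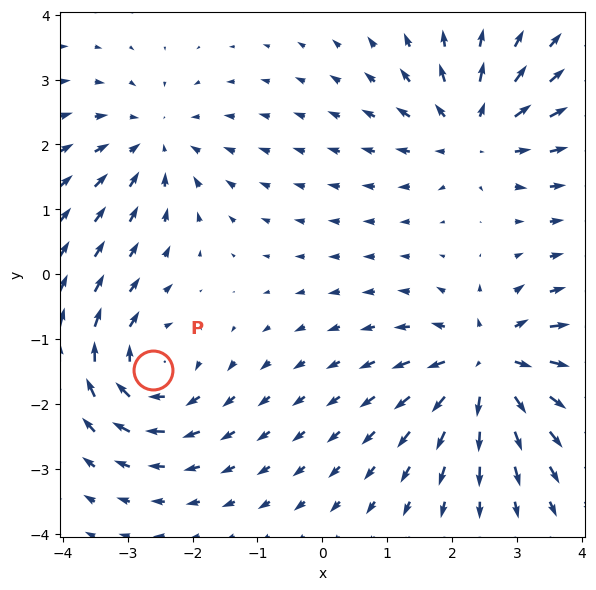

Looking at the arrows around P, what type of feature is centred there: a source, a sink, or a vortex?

vortex

At P (-2.6, -1.5) the arrows circulate clockwise. Divergence ≈0, curl about -5 — near-zero divergence with nonzero curl is a vortex.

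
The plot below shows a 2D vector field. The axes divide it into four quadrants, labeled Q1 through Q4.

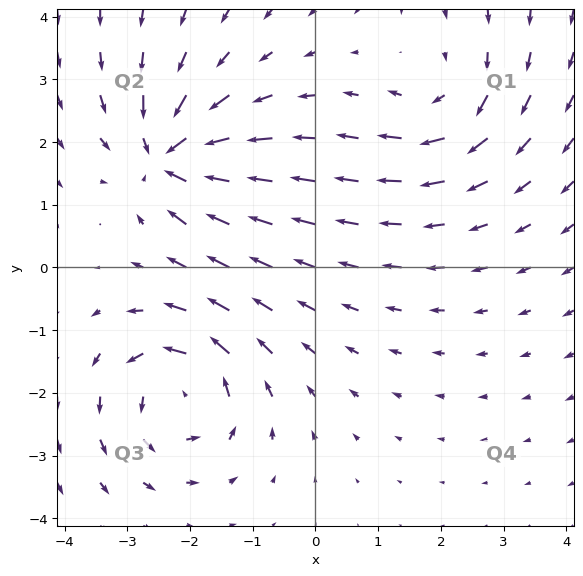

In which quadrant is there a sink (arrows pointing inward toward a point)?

Q2

The sink sits at approximately (-2.3, 1.8), which lies in quadrant Q2. The divergence there is about -5, negative as expected for a sink.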